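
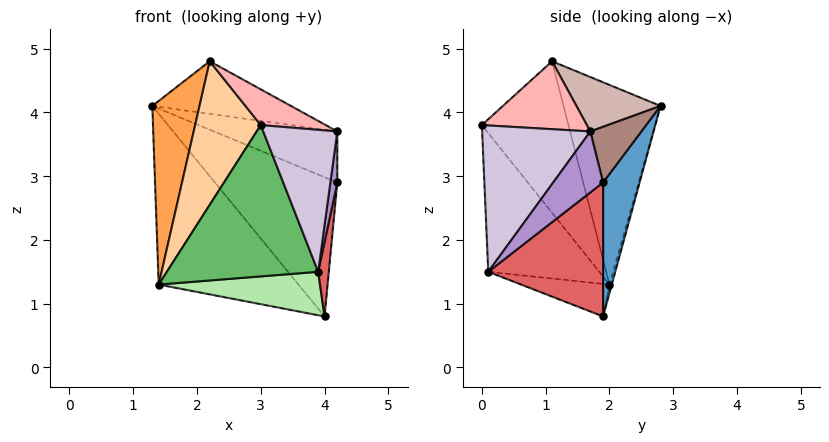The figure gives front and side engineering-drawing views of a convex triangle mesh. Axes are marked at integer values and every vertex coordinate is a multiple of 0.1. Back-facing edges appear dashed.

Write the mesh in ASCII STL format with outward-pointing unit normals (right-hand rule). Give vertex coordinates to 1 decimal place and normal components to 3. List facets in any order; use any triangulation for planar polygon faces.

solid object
 facet normal 0.286 0.958 -0.027
  outer loop
   vertex 4.0 1.9 0.8
   vertex 1.3 2.8 4.1
   vertex 4.2 1.9 2.9
  endloop
 endfacet
 facet normal -0.016 0.961 -0.275
  outer loop
   vertex 1.4 2.0 1.3
   vertex 1.3 2.8 4.1
   vertex 4.0 1.9 0.8
  endloop
 endfacet
 facet normal -0.895 -0.436 0.093
  outer loop
   vertex 2.2 1.1 4.8
   vertex 1.3 2.8 4.1
   vertex 1.4 2.0 1.3
  endloop
 endfacet
 facet normal -0.797 -0.604 0.027
  outer loop
   vertex 2.2 1.1 4.8
   vertex 1.4 2.0 1.3
   vertex 3.0 0.0 3.8
  endloop
 endfacet
 facet normal -0.572 -0.779 -0.258
  outer loop
   vertex 3.9 0.1 1.5
   vertex 3.0 0.0 3.8
   vertex 1.4 2.0 1.3
  endloop
 endfacet
 facet normal -0.190 -0.347 -0.919
  outer loop
   vertex 3.9 0.1 1.5
   vertex 1.4 2.0 1.3
   vertex 4.0 1.9 0.8
  endloop
 endfacet
 facet normal 0.991 -0.092 -0.094
  outer loop
   vertex 3.9 0.1 1.5
   vertex 4.0 1.9 0.8
   vertex 4.2 1.9 2.9
  endloop
 endfacet
 facet normal 0.529 -0.327 0.783
  outer loop
   vertex 4.2 1.7 3.7
   vertex 2.2 1.1 4.8
   vertex 3.0 0.0 3.8
  endloop
 endfacet
 facet normal 0.990 -0.138 -0.035
  outer loop
   vertex 4.2 1.7 3.7
   vertex 3.9 0.1 1.5
   vertex 4.2 1.9 2.9
  endloop
 endfacet
 facet normal 0.791 -0.541 0.286
  outer loop
   vertex 4.2 1.7 3.7
   vertex 3.0 0.0 3.8
   vertex 3.9 0.1 1.5
  endloop
 endfacet
 facet normal 0.373 0.900 0.225
  outer loop
   vertex 4.2 1.7 3.7
   vertex 4.2 1.9 2.9
   vertex 1.3 2.8 4.1
  endloop
 endfacet
 facet normal 0.300 0.495 0.816
  outer loop
   vertex 4.2 1.7 3.7
   vertex 1.3 2.8 4.1
   vertex 2.2 1.1 4.8
  endloop
 endfacet
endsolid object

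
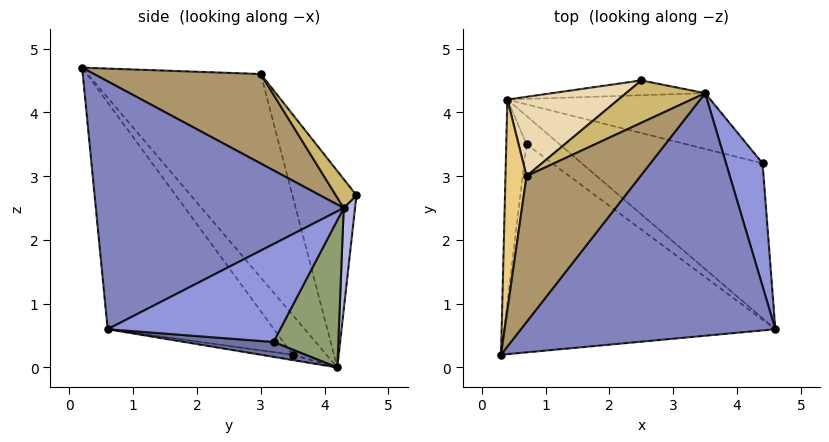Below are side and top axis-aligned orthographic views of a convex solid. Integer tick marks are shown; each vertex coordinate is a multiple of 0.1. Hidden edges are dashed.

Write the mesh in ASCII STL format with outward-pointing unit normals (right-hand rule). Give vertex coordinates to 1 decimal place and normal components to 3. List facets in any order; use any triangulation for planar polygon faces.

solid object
 facet normal 0.082 -0.070 -0.994
  outer loop
   vertex 4.4 3.2 0.4
   vertex 4.6 0.6 0.6
   vertex 0.4 4.2 0.0
  endloop
 endfacet
 facet normal 0.689 -0.158 0.707
  outer loop
   vertex 3.5 4.3 2.5
   vertex 0.3 0.2 4.7
   vertex 4.6 0.6 0.6
  endloop
 endfacet
 facet normal 0.932 0.098 0.348
  outer loop
   vertex 3.5 4.3 2.5
   vertex 4.6 0.6 0.6
   vertex 4.4 3.2 0.4
  endloop
 endfacet
 facet normal 0.148 0.964 -0.222
  outer loop
   vertex 3.5 4.3 2.5
   vertex 0.4 4.2 0.0
   vertex 2.5 4.5 2.7
  endloop
 endfacet
 facet normal 0.260 0.897 -0.358
  outer loop
   vertex 3.5 4.3 2.5
   vertex 4.4 3.2 0.4
   vertex 0.4 4.2 0.0
  endloop
 endfacet
 facet normal -0.461 -0.696 -0.551
  outer loop
   vertex 0.7 3.5 0.2
   vertex 4.6 0.6 0.6
   vertex 0.3 0.2 4.7
  endloop
 endfacet
 facet normal -0.793 -0.455 -0.404
  outer loop
   vertex 0.7 3.5 0.2
   vertex 0.3 0.2 4.7
   vertex 0.4 4.2 0.0
  endloop
 endfacet
 facet normal -0.150 -0.331 -0.932
  outer loop
   vertex 0.7 3.5 0.2
   vertex 0.4 4.2 0.0
   vertex 4.6 0.6 0.6
  endloop
 endfacet
 facet normal 0.617 -0.060 0.785
  outer loop
   vertex 0.7 3.0 4.6
   vertex 0.3 0.2 4.7
   vertex 3.5 4.3 2.5
  endloop
 endfacet
 facet normal 0.271 0.614 0.741
  outer loop
   vertex 0.7 3.0 4.6
   vertex 3.5 4.3 2.5
   vertex 2.5 4.5 2.7
  endloop
 endfacet
 facet normal -0.984 0.144 0.102
  outer loop
   vertex 0.7 3.0 4.6
   vertex 0.4 4.2 0.0
   vertex 0.3 0.2 4.7
  endloop
 endfacet
 facet normal -0.448 0.858 0.253
  outer loop
   vertex 0.7 3.0 4.6
   vertex 2.5 4.5 2.7
   vertex 0.4 4.2 0.0
  endloop
 endfacet
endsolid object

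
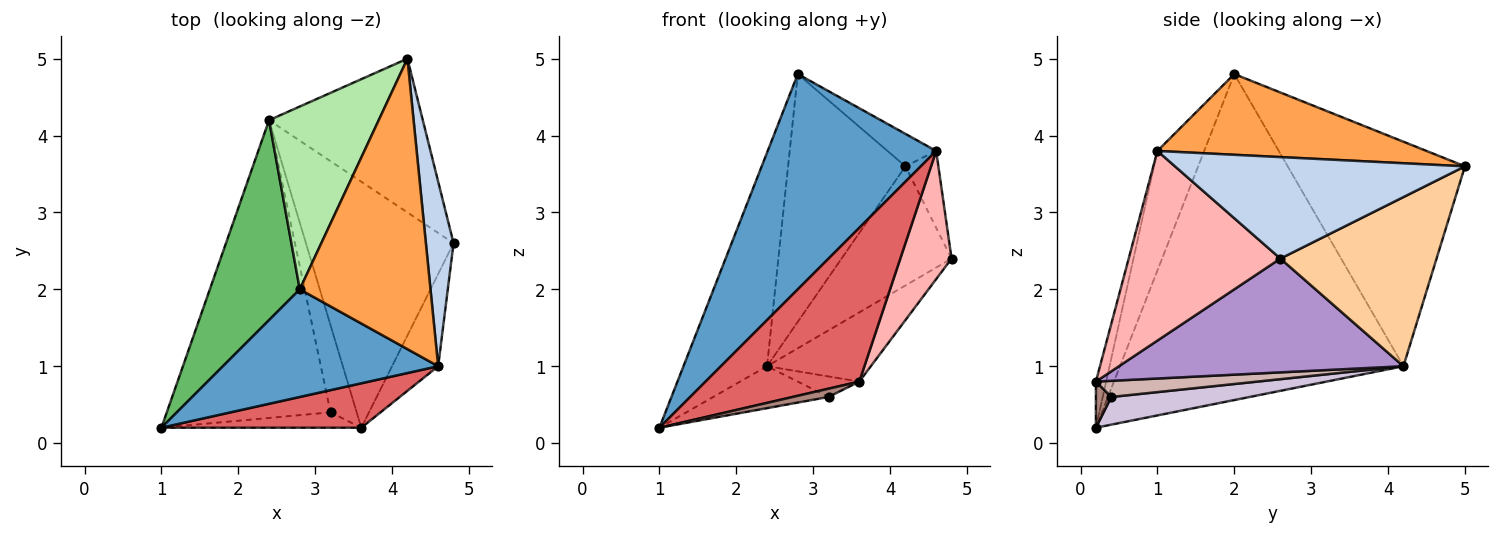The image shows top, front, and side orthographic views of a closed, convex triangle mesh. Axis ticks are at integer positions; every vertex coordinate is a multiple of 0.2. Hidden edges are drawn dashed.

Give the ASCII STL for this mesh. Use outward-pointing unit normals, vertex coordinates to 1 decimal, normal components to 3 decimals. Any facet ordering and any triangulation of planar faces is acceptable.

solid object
 facet normal -0.241 -0.868 0.434
  outer loop
   vertex 4.6 1.0 3.8
   vertex 2.8 2.0 4.8
   vertex 1.0 0.2 0.2
  endloop
 endfacet
 facet normal 0.959 0.109 0.262
  outer loop
   vertex 4.6 1.0 3.8
   vertex 4.8 2.6 2.4
   vertex 4.2 5.0 3.6
  endloop
 endfacet
 facet normal 0.523 0.095 0.847
  outer loop
   vertex 4.6 1.0 3.8
   vertex 4.2 5.0 3.6
   vertex 2.8 2.0 4.8
  endloop
 endfacet
 facet normal 0.656 0.462 -0.596
  outer loop
   vertex 2.4 4.2 1.0
   vertex 4.2 5.0 3.6
   vertex 4.8 2.6 2.4
  endloop
 endfacet
 facet normal -0.927 0.273 0.256
  outer loop
   vertex 2.4 4.2 1.0
   vertex 1.0 0.2 0.2
   vertex 2.8 2.0 4.8
  endloop
 endfacet
 facet normal -0.772 0.511 0.377
  outer loop
   vertex 2.4 4.2 1.0
   vertex 2.8 2.0 4.8
   vertex 4.2 5.0 3.6
  endloop
 endfacet
 facet normal -0.064 -0.959 0.277
  outer loop
   vertex 3.6 0.2 0.8
   vertex 4.6 1.0 3.8
   vertex 1.0 0.2 0.2
  endloop
 endfacet
 facet normal 0.923 -0.312 -0.225
  outer loop
   vertex 3.6 0.2 0.8
   vertex 4.8 2.6 2.4
   vertex 4.6 1.0 3.8
  endloop
 endfacet
 facet normal 0.596 0.217 -0.773
  outer loop
   vertex 3.6 0.2 0.8
   vertex 2.4 4.2 1.0
   vertex 4.8 2.6 2.4
  endloop
 endfacet
 facet normal 0.165 0.138 -0.977
  outer loop
   vertex 3.2 0.4 0.6
   vertex 1.0 0.2 0.2
   vertex 2.4 4.2 1.0
  endloop
 endfacet
 facet normal 0.199 -0.465 -0.863
  outer loop
   vertex 3.2 0.4 0.6
   vertex 3.6 0.2 0.8
   vertex 1.0 0.2 0.2
  endloop
 endfacet
 facet normal 0.515 0.196 -0.834
  outer loop
   vertex 3.2 0.4 0.6
   vertex 2.4 4.2 1.0
   vertex 3.6 0.2 0.8
  endloop
 endfacet
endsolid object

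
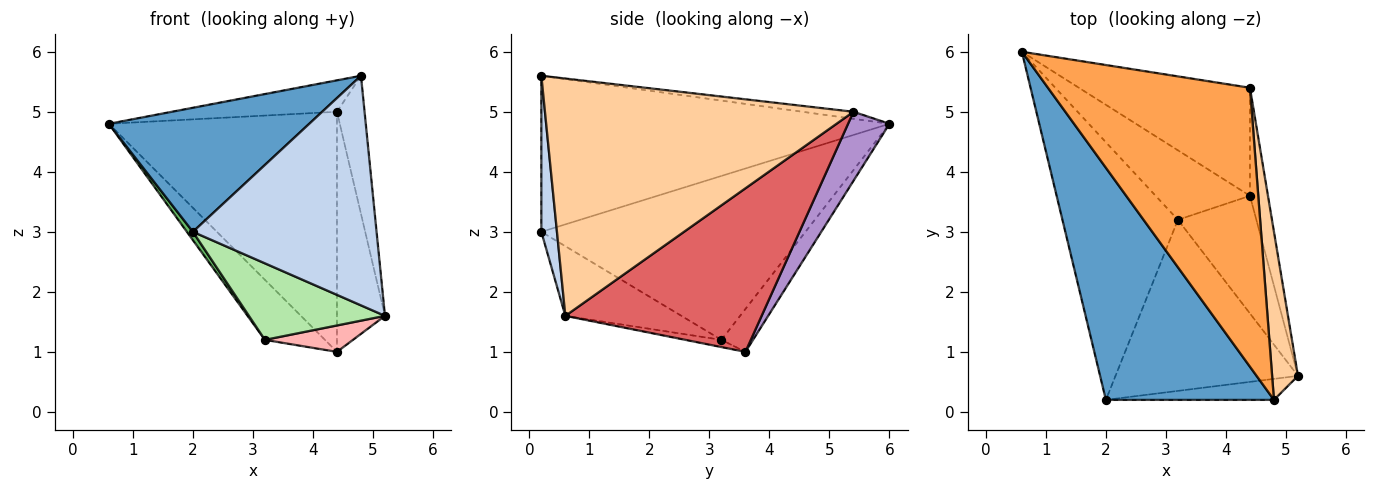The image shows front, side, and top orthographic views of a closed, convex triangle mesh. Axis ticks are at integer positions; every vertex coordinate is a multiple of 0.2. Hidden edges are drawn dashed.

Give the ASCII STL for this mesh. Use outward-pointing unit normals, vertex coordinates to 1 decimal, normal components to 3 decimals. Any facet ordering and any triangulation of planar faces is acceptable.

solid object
 facet normal -0.634 -0.365 0.682
  outer loop
   vertex 4.8 0.2 5.6
   vertex 0.6 6.0 4.8
   vertex 2.0 0.2 3.0
  endloop
 endfacet
 facet normal 0.084 -0.992 -0.091
  outer loop
   vertex 4.8 0.2 5.6
   vertex 2.0 0.2 3.0
   vertex 5.2 0.6 1.6
  endloop
 endfacet
 facet normal -0.035 0.112 0.993
  outer loop
   vertex 4.4 5.4 5.0
   vertex 0.6 6.0 4.8
   vertex 4.8 0.2 5.6
  endloop
 endfacet
 facet normal 0.990 0.089 0.108
  outer loop
   vertex 4.4 5.4 5.0
   vertex 4.8 0.2 5.6
   vertex 5.2 0.6 1.6
  endloop
 endfacet
 facet normal -0.817 -0.019 -0.576
  outer loop
   vertex 3.2 3.2 1.2
   vertex 2.0 0.2 3.0
   vertex 0.6 6.0 4.8
  endloop
 endfacet
 facet normal -0.329 -0.386 -0.862
  outer loop
   vertex 3.2 3.2 1.2
   vertex 5.2 0.6 1.6
   vertex 2.0 0.2 3.0
  endloop
 endfacet
 facet normal 0.966 0.236 -0.106
  outer loop
   vertex 4.4 3.6 1.0
   vertex 4.4 5.4 5.0
   vertex 5.2 0.6 1.6
  endloop
 endfacet
 facet normal -0.089 -0.218 -0.972
  outer loop
   vertex 4.4 3.6 1.0
   vertex 5.2 0.6 1.6
   vertex 3.2 3.2 1.2
  endloop
 endfacet
 facet normal 0.163 0.900 -0.405
  outer loop
   vertex 4.4 3.6 1.0
   vertex 0.6 6.0 4.8
   vertex 4.4 5.4 5.0
  endloop
 endfacet
 facet normal -0.325 0.618 -0.716
  outer loop
   vertex 4.4 3.6 1.0
   vertex 3.2 3.2 1.2
   vertex 0.6 6.0 4.8
  endloop
 endfacet
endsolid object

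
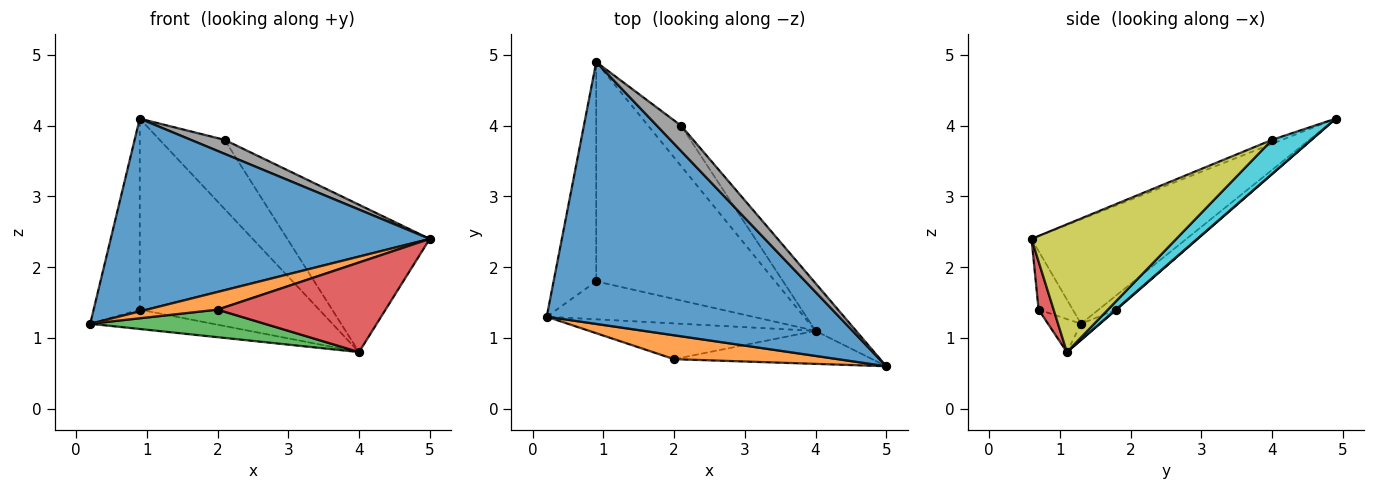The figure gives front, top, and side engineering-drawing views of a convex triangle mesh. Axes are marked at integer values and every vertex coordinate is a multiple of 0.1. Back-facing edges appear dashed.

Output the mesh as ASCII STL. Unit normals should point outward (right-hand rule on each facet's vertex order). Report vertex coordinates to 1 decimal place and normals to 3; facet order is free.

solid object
 facet normal -0.277 -0.570 0.774
  outer loop
   vertex 0.9 4.9 4.1
   vertex 0.2 1.3 1.2
   vertex 5.0 0.6 2.4
  endloop
 endfacet
 facet normal -0.276 -0.572 0.772
  outer loop
   vertex 2.0 0.7 1.4
   vertex 5.0 0.6 2.4
   vertex 0.2 1.3 1.2
  endloop
 endfacet
 facet normal -0.115 -0.606 -0.787
  outer loop
   vertex 2.0 0.7 1.4
   vertex 0.2 1.3 1.2
   vertex 4.0 1.1 0.8
  endloop
 endfacet
 facet normal 0.084 -0.935 -0.344
  outer loop
   vertex 2.0 0.7 1.4
   vertex 4.0 1.1 0.8
   vertex 5.0 0.6 2.4
  endloop
 endfacet
 facet normal -0.246 0.637 -0.731
  outer loop
   vertex 0.9 1.8 1.4
   vertex 0.2 1.3 1.2
   vertex 0.9 4.9 4.1
  endloop
 endfacet
 facet normal -0.070 0.453 -0.889
  outer loop
   vertex 0.9 1.8 1.4
   vertex 4.0 1.1 0.8
   vertex 0.2 1.3 1.2
  endloop
 endfacet
 facet normal 0.002 0.657 -0.754
  outer loop
   vertex 0.9 1.8 1.4
   vertex 0.9 4.9 4.1
   vertex 4.0 1.1 0.8
  endloop
 endfacet
 facet normal -0.142 -0.478 0.867
  outer loop
   vertex 2.1 4.0 3.8
   vertex 0.9 4.9 4.1
   vertex 5.0 0.6 2.4
  endloop
 endfacet
 facet normal 0.695 0.684 -0.221
  outer loop
   vertex 2.1 4.0 3.8
   vertex 5.0 0.6 2.4
   vertex 4.0 1.1 0.8
  endloop
 endfacet
 facet normal 0.462 0.766 -0.447
  outer loop
   vertex 2.1 4.0 3.8
   vertex 4.0 1.1 0.8
   vertex 0.9 4.9 4.1
  endloop
 endfacet
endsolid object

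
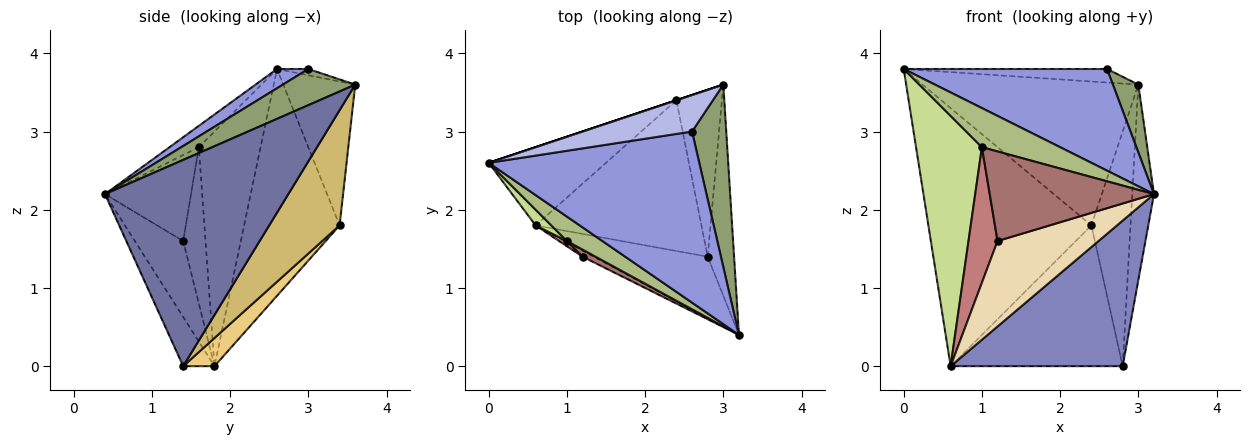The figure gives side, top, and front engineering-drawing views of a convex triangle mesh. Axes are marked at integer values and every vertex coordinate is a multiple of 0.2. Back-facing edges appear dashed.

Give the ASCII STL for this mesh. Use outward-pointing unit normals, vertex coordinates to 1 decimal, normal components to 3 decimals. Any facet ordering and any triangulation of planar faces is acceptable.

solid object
 facet normal 0.985 0.117 -0.126
  outer loop
   vertex 2.8 1.4 0.0
   vertex 3.0 3.6 3.6
   vertex 3.2 0.4 2.2
  endloop
 endfacet
 facet normal -0.165 -0.909 -0.383
  outer loop
   vertex 2.8 1.4 0.0
   vertex 3.2 0.4 2.2
   vertex 0.6 1.8 0.0
  endloop
 endfacet
 facet normal 0.078 -0.509 0.857
  outer loop
   vertex 2.6 3.0 3.8
   vertex 0.0 2.6 3.8
   vertex 3.2 0.4 2.2
  endloop
 endfacet
 facet normal -0.053 0.348 0.936
  outer loop
   vertex 2.6 3.0 3.8
   vertex 3.0 3.6 3.6
   vertex 0.0 2.6 3.8
  endloop
 endfacet
 facet normal 0.704 -0.247 0.666
  outer loop
   vertex 2.6 3.0 3.8
   vertex 3.2 0.4 2.2
   vertex 3.0 3.6 3.6
  endloop
 endfacet
 facet normal -0.303 -0.808 0.505
  outer loop
   vertex 1.0 1.6 2.8
   vertex 3.2 0.4 2.2
   vertex 0.0 2.6 3.8
  endloop
 endfacet
 facet normal -0.683 -0.729 0.046
  outer loop
   vertex 1.0 1.6 2.8
   vertex 0.0 2.6 3.8
   vertex 0.6 1.8 0.0
  endloop
 endfacet
 facet normal -0.316 0.949 0.000
  outer loop
   vertex 2.4 3.4 1.8
   vertex 0.0 2.6 3.8
   vertex 3.0 3.6 3.6
  endloop
 endfacet
 facet normal -0.489 0.835 -0.253
  outer loop
   vertex 2.4 3.4 1.8
   vertex 0.6 1.8 0.0
   vertex 0.0 2.6 3.8
  endloop
 endfacet
 facet normal 0.826 0.459 -0.326
  outer loop
   vertex 2.4 3.4 1.8
   vertex 3.0 3.6 3.6
   vertex 2.8 1.4 0.0
  endloop
 endfacet
 facet normal 0.123 0.677 -0.725
  outer loop
   vertex 2.4 3.4 1.8
   vertex 2.8 1.4 0.0
   vertex 0.6 1.8 0.0
  endloop
 endfacet
 facet normal -0.431 -0.900 -0.063
  outer loop
   vertex 1.2 1.4 1.6
   vertex 0.6 1.8 0.0
   vertex 3.2 0.4 2.2
  endloop
 endfacet
 facet normal -0.463 -0.884 0.070
  outer loop
   vertex 1.2 1.4 1.6
   vertex 3.2 0.4 2.2
   vertex 1.0 1.6 2.8
  endloop
 endfacet
 facet normal -0.609 -0.792 0.030
  outer loop
   vertex 1.2 1.4 1.6
   vertex 1.0 1.6 2.8
   vertex 0.6 1.8 0.0
  endloop
 endfacet
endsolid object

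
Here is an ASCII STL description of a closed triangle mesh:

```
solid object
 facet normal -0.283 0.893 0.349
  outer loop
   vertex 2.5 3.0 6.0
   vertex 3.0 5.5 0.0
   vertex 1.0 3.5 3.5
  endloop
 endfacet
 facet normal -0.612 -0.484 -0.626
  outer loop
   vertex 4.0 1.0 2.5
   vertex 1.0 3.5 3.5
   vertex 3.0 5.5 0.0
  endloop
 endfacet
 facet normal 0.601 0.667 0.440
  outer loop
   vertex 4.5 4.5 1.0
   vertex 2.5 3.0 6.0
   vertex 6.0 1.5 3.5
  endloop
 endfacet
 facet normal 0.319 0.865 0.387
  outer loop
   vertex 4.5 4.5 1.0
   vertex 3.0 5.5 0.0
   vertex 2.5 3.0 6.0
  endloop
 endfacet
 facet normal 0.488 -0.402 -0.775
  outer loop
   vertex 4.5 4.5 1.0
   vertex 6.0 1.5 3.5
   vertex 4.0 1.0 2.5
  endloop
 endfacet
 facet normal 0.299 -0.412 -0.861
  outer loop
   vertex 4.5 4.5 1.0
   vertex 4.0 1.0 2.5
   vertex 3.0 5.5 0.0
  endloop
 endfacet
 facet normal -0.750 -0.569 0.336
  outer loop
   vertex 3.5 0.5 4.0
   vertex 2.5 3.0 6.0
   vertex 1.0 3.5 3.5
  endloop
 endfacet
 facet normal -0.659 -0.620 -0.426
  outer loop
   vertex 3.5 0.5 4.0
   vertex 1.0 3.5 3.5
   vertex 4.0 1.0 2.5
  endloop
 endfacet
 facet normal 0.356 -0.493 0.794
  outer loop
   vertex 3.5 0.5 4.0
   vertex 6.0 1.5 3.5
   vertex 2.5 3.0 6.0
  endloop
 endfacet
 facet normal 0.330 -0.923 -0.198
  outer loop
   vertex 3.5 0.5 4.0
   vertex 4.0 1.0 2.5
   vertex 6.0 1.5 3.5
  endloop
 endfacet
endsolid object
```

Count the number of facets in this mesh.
10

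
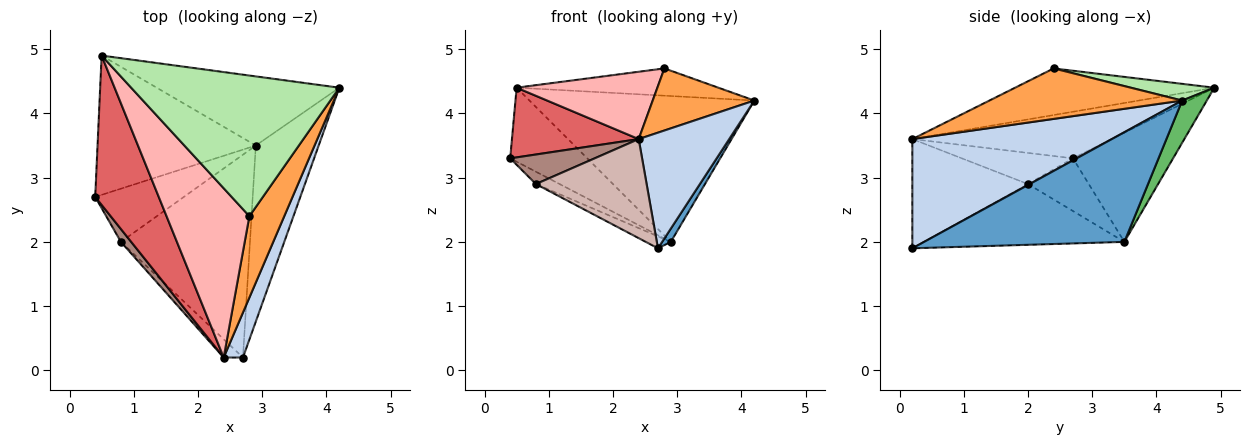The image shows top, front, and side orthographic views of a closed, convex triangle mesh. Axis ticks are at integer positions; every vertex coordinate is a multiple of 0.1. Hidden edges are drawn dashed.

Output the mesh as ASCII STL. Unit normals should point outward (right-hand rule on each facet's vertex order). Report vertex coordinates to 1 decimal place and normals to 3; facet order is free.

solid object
 facet normal 0.867 -0.037 -0.497
  outer loop
   vertex 2.9 3.5 2.0
   vertex 4.2 4.4 4.2
   vertex 2.7 0.2 1.9
  endloop
 endfacet
 facet normal 0.899 -0.408 0.159
  outer loop
   vertex 2.4 0.2 3.6
   vertex 2.7 0.2 1.9
   vertex 4.2 4.4 4.2
  endloop
 endfacet
 facet normal 0.755 -0.398 0.521
  outer loop
   vertex 2.4 0.2 3.6
   vertex 4.2 4.4 4.2
   vertex 2.8 2.4 4.7
  endloop
 endfacet
 facet normal -0.520 0.401 -0.754
  outer loop
   vertex 0.5 4.9 4.4
   vertex 2.9 3.5 2.0
   vertex 0.4 2.7 3.3
  endloop
 endfacet
 facet normal 0.098 0.899 -0.426
  outer loop
   vertex 0.5 4.9 4.4
   vertex 4.2 4.4 4.2
   vertex 2.9 3.5 2.0
  endloop
 endfacet
 facet normal 0.079 0.190 0.979
  outer loop
   vertex 0.5 4.9 4.4
   vertex 2.8 2.4 4.7
   vertex 4.2 4.4 4.2
  endloop
 endfacet
 facet normal -0.553 -0.352 0.755
  outer loop
   vertex 0.5 4.9 4.4
   vertex 0.4 2.7 3.3
   vertex 2.4 0.2 3.6
  endloop
 endfacet
 facet normal -0.463 -0.327 0.823
  outer loop
   vertex 0.5 4.9 4.4
   vertex 2.4 0.2 3.6
   vertex 2.8 2.4 4.7
  endloop
 endfacet
 facet normal -0.501 0.196 -0.843
  outer loop
   vertex 0.8 2.0 2.9
   vertex 0.4 2.7 3.3
   vertex 2.9 3.5 2.0
  endloop
 endfacet
 facet normal -0.425 0.053 -0.904
  outer loop
   vertex 0.8 2.0 2.9
   vertex 2.9 3.5 2.0
   vertex 2.7 0.2 1.9
  endloop
 endfacet
 facet normal -0.770 -0.585 0.254
  outer loop
   vertex 0.8 2.0 2.9
   vertex 2.4 0.2 3.6
   vertex 0.4 2.7 3.3
  endloop
 endfacet
 facet normal -0.716 -0.686 -0.126
  outer loop
   vertex 0.8 2.0 2.9
   vertex 2.7 0.2 1.9
   vertex 2.4 0.2 3.6
  endloop
 endfacet
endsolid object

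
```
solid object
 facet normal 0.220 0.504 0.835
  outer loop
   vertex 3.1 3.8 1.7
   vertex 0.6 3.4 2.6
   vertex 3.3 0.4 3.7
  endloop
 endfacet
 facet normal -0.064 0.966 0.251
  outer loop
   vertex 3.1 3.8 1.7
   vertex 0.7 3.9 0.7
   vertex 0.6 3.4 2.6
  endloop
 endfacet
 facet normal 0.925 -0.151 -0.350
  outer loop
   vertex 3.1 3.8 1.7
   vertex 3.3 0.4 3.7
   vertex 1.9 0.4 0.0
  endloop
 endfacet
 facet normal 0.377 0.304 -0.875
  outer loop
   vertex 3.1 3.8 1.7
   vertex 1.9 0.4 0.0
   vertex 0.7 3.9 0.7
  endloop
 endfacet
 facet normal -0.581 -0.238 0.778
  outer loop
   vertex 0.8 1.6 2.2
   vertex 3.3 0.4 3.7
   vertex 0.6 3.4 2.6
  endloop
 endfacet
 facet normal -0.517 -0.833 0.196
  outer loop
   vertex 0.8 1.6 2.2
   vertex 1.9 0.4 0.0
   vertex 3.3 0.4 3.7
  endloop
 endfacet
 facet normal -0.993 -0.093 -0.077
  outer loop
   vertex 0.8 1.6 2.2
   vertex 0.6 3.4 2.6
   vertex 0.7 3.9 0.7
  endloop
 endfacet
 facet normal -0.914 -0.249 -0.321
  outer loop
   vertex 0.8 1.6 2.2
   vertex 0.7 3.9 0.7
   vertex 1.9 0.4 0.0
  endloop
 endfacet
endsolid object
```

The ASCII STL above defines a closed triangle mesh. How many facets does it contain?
8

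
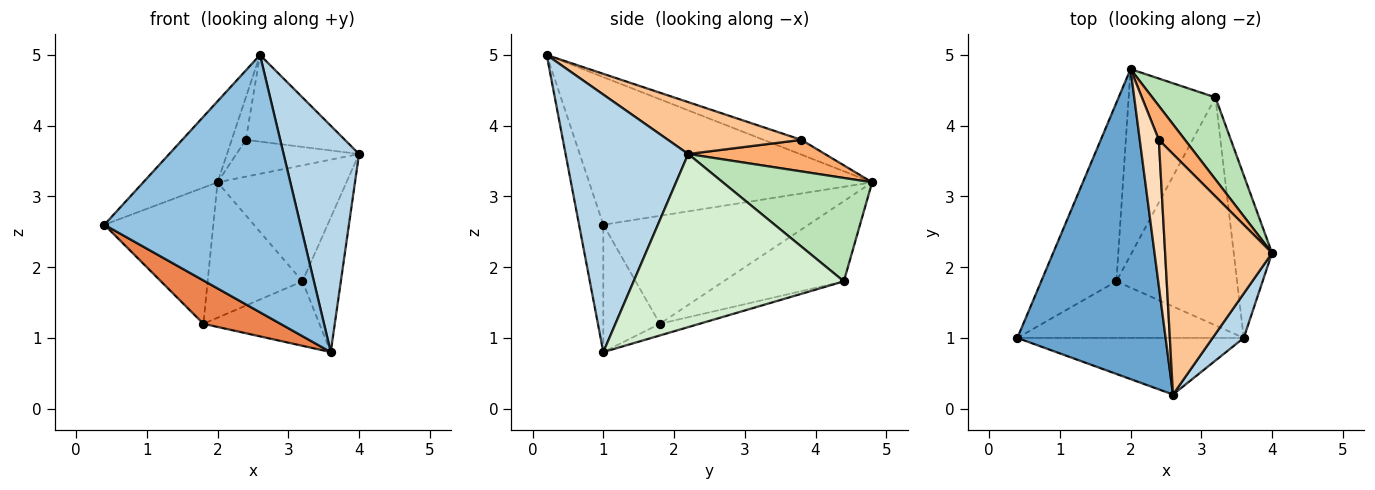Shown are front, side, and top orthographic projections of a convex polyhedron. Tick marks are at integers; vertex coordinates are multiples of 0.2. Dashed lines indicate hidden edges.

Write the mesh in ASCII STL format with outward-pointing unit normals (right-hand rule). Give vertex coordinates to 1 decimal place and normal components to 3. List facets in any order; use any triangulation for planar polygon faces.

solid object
 facet normal -0.694 0.182 0.697
  outer loop
   vertex 2.6 0.2 5.0
   vertex 2.0 4.8 3.2
   vertex 0.4 1.0 2.6
  endloop
 endfacet
 facet normal -0.120 -0.970 -0.213
  outer loop
   vertex 2.6 0.2 5.0
   vertex 0.4 1.0 2.6
   vertex 3.6 1.0 0.8
  endloop
 endfacet
 facet normal 0.847 -0.521 0.102
  outer loop
   vertex 2.6 0.2 5.0
   vertex 3.6 1.0 0.8
   vertex 4.0 2.2 3.6
  endloop
 endfacet
 facet normal -0.752 0.399 -0.524
  outer loop
   vertex 1.8 1.8 1.2
   vertex 0.4 1.0 2.6
   vertex 2.0 4.8 3.2
  endloop
 endfacet
 facet normal -0.408 -0.555 -0.725
  outer loop
   vertex 1.8 1.8 1.2
   vertex 3.6 1.0 0.8
   vertex 0.4 1.0 2.6
  endloop
 endfacet
 facet normal 0.634 0.568 0.525
  outer loop
   vertex 2.4 3.8 3.8
   vertex 4.0 2.2 3.6
   vertex 2.0 4.8 3.2
  endloop
 endfacet
 facet normal 0.415 0.308 0.856
  outer loop
   vertex 2.4 3.8 3.8
   vertex 2.6 0.2 5.0
   vertex 4.0 2.2 3.6
  endloop
 endfacet
 facet normal -0.597 0.224 0.771
  outer loop
   vertex 2.4 3.8 3.8
   vertex 2.0 4.8 3.2
   vertex 2.6 0.2 5.0
  endloop
 endfacet
 facet normal -0.598 0.472 -0.648
  outer loop
   vertex 3.2 4.4 1.8
   vertex 1.8 1.8 1.2
   vertex 2.0 4.8 3.2
  endloop
 endfacet
 facet normal -0.093 0.271 -0.958
  outer loop
   vertex 3.2 4.4 1.8
   vertex 3.6 1.0 0.8
   vertex 1.8 1.8 1.2
  endloop
 endfacet
 facet normal 0.687 0.593 0.420
  outer loop
   vertex 3.2 4.4 1.8
   vertex 2.0 4.8 3.2
   vertex 4.0 2.2 3.6
  endloop
 endfacet
 facet normal 0.961 0.176 -0.213
  outer loop
   vertex 3.2 4.4 1.8
   vertex 4.0 2.2 3.6
   vertex 3.6 1.0 0.8
  endloop
 endfacet
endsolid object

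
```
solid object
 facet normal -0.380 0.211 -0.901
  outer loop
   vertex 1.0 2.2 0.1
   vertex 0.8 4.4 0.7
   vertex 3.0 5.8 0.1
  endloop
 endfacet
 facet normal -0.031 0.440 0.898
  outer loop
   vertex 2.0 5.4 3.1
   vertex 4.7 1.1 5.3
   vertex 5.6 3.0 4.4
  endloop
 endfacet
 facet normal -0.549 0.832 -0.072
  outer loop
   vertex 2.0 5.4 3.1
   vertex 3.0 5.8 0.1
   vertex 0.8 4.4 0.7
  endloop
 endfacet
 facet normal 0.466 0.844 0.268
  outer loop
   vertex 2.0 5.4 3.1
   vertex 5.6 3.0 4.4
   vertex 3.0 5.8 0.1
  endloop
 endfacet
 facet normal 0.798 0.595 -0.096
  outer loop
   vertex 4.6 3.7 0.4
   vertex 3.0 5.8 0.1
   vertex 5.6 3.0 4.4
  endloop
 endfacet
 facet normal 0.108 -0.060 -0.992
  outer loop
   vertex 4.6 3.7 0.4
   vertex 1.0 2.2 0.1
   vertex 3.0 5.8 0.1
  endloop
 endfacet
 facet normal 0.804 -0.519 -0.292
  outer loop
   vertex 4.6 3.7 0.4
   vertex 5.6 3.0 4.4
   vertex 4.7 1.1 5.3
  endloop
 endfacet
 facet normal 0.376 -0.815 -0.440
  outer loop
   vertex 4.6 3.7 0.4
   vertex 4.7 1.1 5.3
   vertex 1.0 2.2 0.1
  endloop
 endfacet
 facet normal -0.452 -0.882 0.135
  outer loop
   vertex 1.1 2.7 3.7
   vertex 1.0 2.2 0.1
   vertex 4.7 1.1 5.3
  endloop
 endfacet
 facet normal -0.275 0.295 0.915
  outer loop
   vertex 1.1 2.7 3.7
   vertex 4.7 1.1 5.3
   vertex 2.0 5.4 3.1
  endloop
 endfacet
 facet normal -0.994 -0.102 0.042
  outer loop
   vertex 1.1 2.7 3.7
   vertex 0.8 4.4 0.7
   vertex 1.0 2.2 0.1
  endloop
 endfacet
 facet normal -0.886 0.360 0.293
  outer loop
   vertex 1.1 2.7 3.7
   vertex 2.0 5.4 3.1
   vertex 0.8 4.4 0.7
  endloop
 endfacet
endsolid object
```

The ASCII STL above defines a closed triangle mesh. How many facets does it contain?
12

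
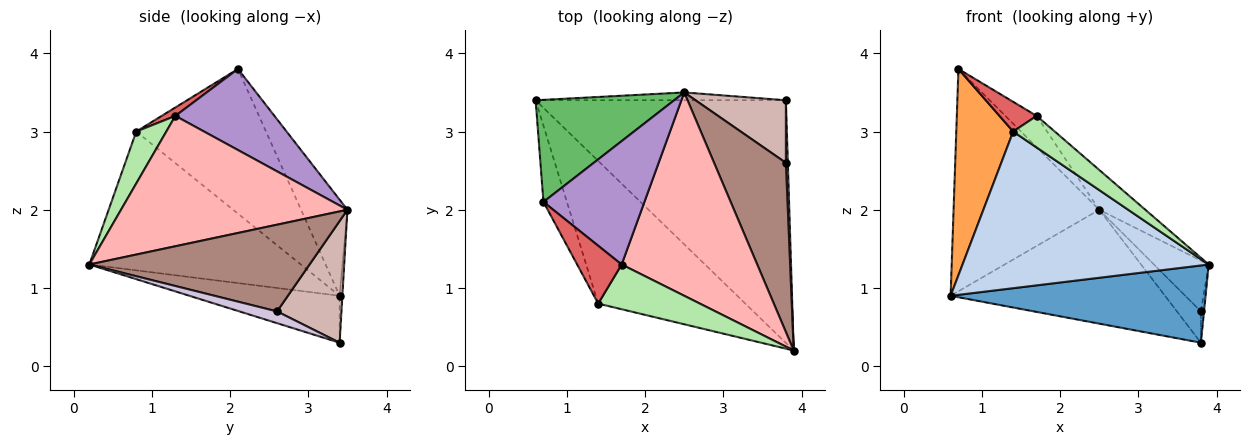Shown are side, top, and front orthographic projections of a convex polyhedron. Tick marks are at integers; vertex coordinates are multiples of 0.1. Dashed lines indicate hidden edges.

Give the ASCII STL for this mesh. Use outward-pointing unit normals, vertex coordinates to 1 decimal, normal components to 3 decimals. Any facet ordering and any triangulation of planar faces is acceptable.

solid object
 facet normal -0.176 -0.299 -0.938
  outer loop
   vertex 3.8 3.4 0.3
   vertex 3.9 0.2 1.3
   vertex 0.6 3.4 0.9
  endloop
 endfacet
 facet normal -0.536 -0.624 -0.568
  outer loop
   vertex 1.4 0.8 3.0
   vertex 0.6 3.4 0.9
   vertex 3.9 0.2 1.3
  endloop
 endfacet
 facet normal -0.906 -0.397 -0.147
  outer loop
   vertex 1.4 0.8 3.0
   vertex 0.7 2.1 3.8
   vertex 0.6 3.4 0.9
  endloop
 endfacet
 facet normal -0.013 0.998 -0.069
  outer loop
   vertex 2.5 3.5 2.0
   vertex 3.8 3.4 0.3
   vertex 0.6 3.4 0.9
  endloop
 endfacet
 facet normal -0.278 0.873 0.401
  outer loop
   vertex 2.5 3.5 2.0
   vertex 0.6 3.4 0.9
   vertex 0.7 2.1 3.8
  endloop
 endfacet
 facet normal 0.385 -0.532 0.754
  outer loop
   vertex 1.7 1.3 3.2
   vertex 1.4 0.8 3.0
   vertex 3.9 0.2 1.3
  endloop
 endfacet
 facet normal 0.166 -0.450 0.877
  outer loop
   vertex 1.7 1.3 3.2
   vertex 0.7 2.1 3.8
   vertex 1.4 0.8 3.0
  endloop
 endfacet
 facet normal 0.686 0.140 0.714
  outer loop
   vertex 1.7 1.3 3.2
   vertex 3.9 0.2 1.3
   vertex 2.5 3.5 2.0
  endloop
 endfacet
 facet normal 0.614 0.194 0.765
  outer loop
   vertex 1.7 1.3 3.2
   vertex 2.5 3.5 2.0
   vertex 0.7 2.1 3.8
  endloop
 endfacet
 facet normal 0.983 0.082 0.164
  outer loop
   vertex 3.8 2.6 0.7
   vertex 3.9 0.2 1.3
   vertex 3.8 3.4 0.3
  endloop
 endfacet
 facet normal 0.757 0.188 0.626
  outer loop
   vertex 3.8 2.6 0.7
   vertex 2.5 3.5 2.0
   vertex 3.9 0.2 1.3
  endloop
 endfacet
 facet normal 0.769 0.286 0.571
  outer loop
   vertex 3.8 2.6 0.7
   vertex 3.8 3.4 0.3
   vertex 2.5 3.5 2.0
  endloop
 endfacet
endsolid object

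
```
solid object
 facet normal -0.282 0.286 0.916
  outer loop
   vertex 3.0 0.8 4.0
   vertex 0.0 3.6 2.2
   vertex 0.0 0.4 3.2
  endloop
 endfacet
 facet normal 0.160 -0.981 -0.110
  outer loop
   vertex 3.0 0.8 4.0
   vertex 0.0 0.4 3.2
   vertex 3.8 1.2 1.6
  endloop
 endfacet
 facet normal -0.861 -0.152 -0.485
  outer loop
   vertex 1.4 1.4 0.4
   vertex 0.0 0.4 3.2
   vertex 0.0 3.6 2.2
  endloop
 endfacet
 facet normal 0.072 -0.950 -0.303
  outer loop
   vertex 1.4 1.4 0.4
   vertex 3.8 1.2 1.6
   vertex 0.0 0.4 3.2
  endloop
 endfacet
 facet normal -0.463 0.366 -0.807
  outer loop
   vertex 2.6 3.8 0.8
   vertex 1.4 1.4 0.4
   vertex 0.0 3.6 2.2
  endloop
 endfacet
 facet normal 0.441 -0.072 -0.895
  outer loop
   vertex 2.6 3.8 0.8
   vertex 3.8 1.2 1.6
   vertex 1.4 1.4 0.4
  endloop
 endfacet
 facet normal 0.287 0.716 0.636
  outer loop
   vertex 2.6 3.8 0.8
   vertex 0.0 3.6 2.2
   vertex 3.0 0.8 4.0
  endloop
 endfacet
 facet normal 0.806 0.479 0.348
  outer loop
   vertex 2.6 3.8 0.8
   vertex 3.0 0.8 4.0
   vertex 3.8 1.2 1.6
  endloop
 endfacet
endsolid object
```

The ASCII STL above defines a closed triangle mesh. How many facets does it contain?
8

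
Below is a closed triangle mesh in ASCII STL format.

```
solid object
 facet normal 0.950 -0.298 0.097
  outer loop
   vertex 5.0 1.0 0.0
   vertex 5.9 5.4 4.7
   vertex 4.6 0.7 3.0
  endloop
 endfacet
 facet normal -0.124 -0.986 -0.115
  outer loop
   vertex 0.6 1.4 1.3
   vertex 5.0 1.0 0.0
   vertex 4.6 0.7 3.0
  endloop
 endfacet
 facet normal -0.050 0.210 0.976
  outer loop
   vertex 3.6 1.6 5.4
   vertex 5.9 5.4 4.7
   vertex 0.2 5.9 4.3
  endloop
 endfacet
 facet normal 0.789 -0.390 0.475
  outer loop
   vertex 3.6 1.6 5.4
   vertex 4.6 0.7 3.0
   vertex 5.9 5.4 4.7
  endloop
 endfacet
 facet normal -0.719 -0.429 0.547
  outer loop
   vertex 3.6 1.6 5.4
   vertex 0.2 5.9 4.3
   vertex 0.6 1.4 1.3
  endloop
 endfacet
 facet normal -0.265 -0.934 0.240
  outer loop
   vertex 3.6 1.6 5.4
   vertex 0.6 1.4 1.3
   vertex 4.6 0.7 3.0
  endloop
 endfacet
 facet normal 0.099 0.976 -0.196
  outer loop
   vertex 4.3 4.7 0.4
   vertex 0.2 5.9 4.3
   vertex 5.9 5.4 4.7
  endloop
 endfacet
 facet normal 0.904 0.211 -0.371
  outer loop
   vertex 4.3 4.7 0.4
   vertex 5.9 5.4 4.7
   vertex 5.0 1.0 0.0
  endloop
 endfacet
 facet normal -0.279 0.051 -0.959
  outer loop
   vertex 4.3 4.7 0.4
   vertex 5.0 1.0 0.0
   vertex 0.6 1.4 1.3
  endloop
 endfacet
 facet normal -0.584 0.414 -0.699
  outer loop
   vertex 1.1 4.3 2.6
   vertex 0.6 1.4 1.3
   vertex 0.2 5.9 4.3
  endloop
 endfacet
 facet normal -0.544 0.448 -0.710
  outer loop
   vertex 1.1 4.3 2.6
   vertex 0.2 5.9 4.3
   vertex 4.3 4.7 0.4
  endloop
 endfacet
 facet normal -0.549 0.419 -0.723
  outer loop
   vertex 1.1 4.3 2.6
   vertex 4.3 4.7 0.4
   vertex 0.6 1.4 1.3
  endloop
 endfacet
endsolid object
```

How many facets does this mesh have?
12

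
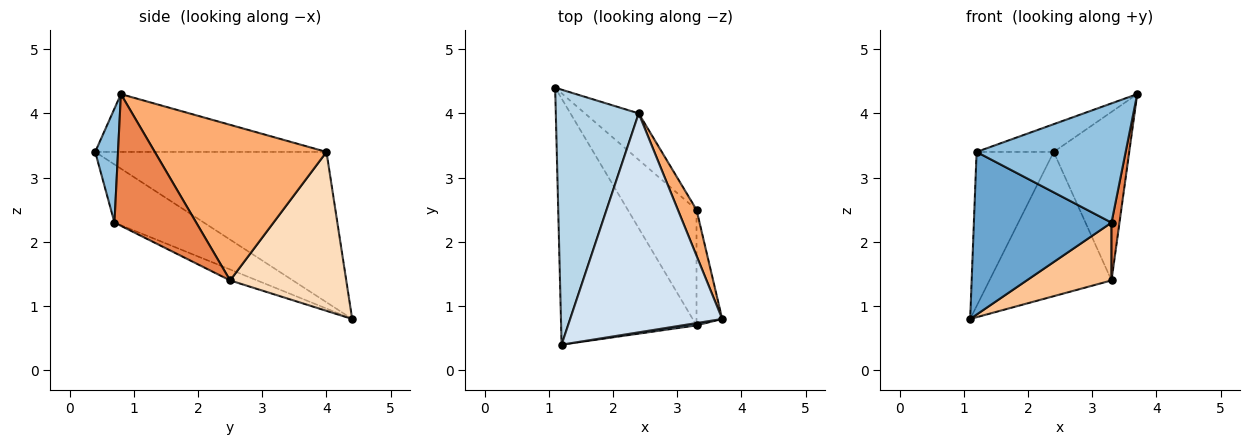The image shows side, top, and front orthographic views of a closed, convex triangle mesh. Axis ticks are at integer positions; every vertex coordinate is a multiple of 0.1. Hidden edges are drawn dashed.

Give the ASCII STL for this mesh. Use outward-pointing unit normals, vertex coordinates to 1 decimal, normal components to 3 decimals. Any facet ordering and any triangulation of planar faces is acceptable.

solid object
 facet normal -0.337 -0.519 -0.785
  outer loop
   vertex 3.3 0.7 2.3
   vertex 1.2 0.4 3.4
   vertex 1.1 4.4 0.8
  endloop
 endfacet
 facet normal 0.151 -0.988 0.019
  outer loop
   vertex 3.3 0.7 2.3
   vertex 3.7 0.8 4.3
   vertex 1.2 0.4 3.4
  endloop
 endfacet
 facet normal -0.841 0.280 0.463
  outer loop
   vertex 2.4 4.0 3.4
   vertex 1.1 4.4 0.8
   vertex 1.2 0.4 3.4
  endloop
 endfacet
 facet normal -0.353 0.118 0.928
  outer loop
   vertex 2.4 4.0 3.4
   vertex 1.2 0.4 3.4
   vertex 3.7 0.8 4.3
  endloop
 endfacet
 facet normal 0.977 -0.095 -0.191
  outer loop
   vertex 3.3 2.5 1.4
   vertex 3.7 0.8 4.3
   vertex 3.3 0.7 2.3
  endloop
 endfacet
 facet normal 0.910 0.400 0.109
  outer loop
   vertex 3.3 2.5 1.4
   vertex 2.4 4.0 3.4
   vertex 3.7 0.8 4.3
  endloop
 endfacet
 facet normal -0.141 -0.443 -0.886
  outer loop
   vertex 3.3 2.5 1.4
   vertex 3.3 0.7 2.3
   vertex 1.1 4.4 0.8
  endloop
 endfacet
 facet normal 0.671 0.706 -0.227
  outer loop
   vertex 3.3 2.5 1.4
   vertex 1.1 4.4 0.8
   vertex 2.4 4.0 3.4
  endloop
 endfacet
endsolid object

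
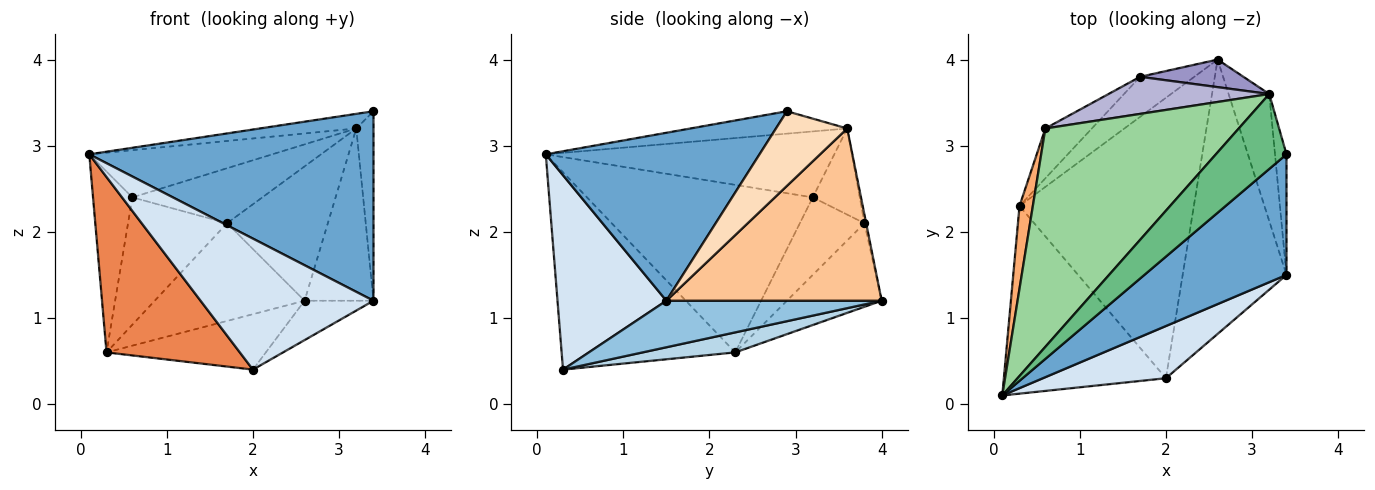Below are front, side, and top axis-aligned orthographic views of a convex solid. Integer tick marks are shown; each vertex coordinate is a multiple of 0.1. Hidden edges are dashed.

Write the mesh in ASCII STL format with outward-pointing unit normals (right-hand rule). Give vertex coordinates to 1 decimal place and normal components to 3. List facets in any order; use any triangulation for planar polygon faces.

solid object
 facet normal 0.536 -0.712 0.453
  outer loop
   vertex 3.4 2.9 3.4
   vertex 0.1 0.1 2.9
   vertex 3.4 1.5 1.2
  endloop
 endfacet
 facet normal 0.406 0.130 -0.905
  outer loop
   vertex 2.0 0.3 0.4
   vertex 2.6 4.0 1.2
   vertex 3.4 1.5 1.2
  endloop
 endfacet
 facet normal 0.112 0.193 -0.975
  outer loop
   vertex 2.0 0.3 0.4
   vertex 0.3 2.3 0.6
   vertex 2.6 4.0 1.2
  endloop
 endfacet
 facet normal 0.505 -0.802 0.319
  outer loop
   vertex 2.0 0.3 0.4
   vertex 3.4 1.5 1.2
   vertex 0.1 0.1 2.9
  endloop
 endfacet
 facet normal -0.665 -0.510 -0.546
  outer loop
   vertex 2.0 0.3 0.4
   vertex 0.1 0.1 2.9
   vertex 0.3 2.3 0.6
  endloop
 endfacet
 facet normal -0.982 0.171 0.078
  outer loop
   vertex 0.6 3.2 2.4
   vertex 0.3 2.3 0.6
   vertex 0.1 0.1 2.9
  endloop
 endfacet
 facet normal 0.929 0.297 -0.219
  outer loop
   vertex 3.2 3.6 3.2
   vertex 3.4 1.5 1.2
   vertex 2.6 4.0 1.2
  endloop
 endfacet
 facet normal 0.961 0.232 -0.148
  outer loop
   vertex 3.2 3.6 3.2
   vertex 3.4 2.9 3.4
   vertex 3.4 1.5 1.2
  endloop
 endfacet
 facet normal -0.297 0.183 0.937
  outer loop
   vertex 3.2 3.6 3.2
   vertex 0.1 0.1 2.9
   vertex 3.4 2.9 3.4
  endloop
 endfacet
 facet normal -0.316 0.201 0.927
  outer loop
   vertex 3.2 3.6 3.2
   vertex 0.6 3.2 2.4
   vertex 0.1 0.1 2.9
  endloop
 endfacet
 facet normal -0.505 0.799 -0.327
  outer loop
   vertex 1.7 3.8 2.1
   vertex 2.6 4.0 1.2
   vertex 0.3 2.3 0.6
  endloop
 endfacet
 facet normal -0.519 0.796 -0.311
  outer loop
   vertex 1.7 3.8 2.1
   vertex 0.3 2.3 0.6
   vertex 0.6 3.2 2.4
  endloop
 endfacet
 facet normal -0.017 0.979 0.201
  outer loop
   vertex 1.7 3.8 2.1
   vertex 3.2 3.6 3.2
   vertex 2.6 4.0 1.2
  endloop
 endfacet
 facet normal -0.287 0.794 0.536
  outer loop
   vertex 1.7 3.8 2.1
   vertex 0.6 3.2 2.4
   vertex 3.2 3.6 3.2
  endloop
 endfacet
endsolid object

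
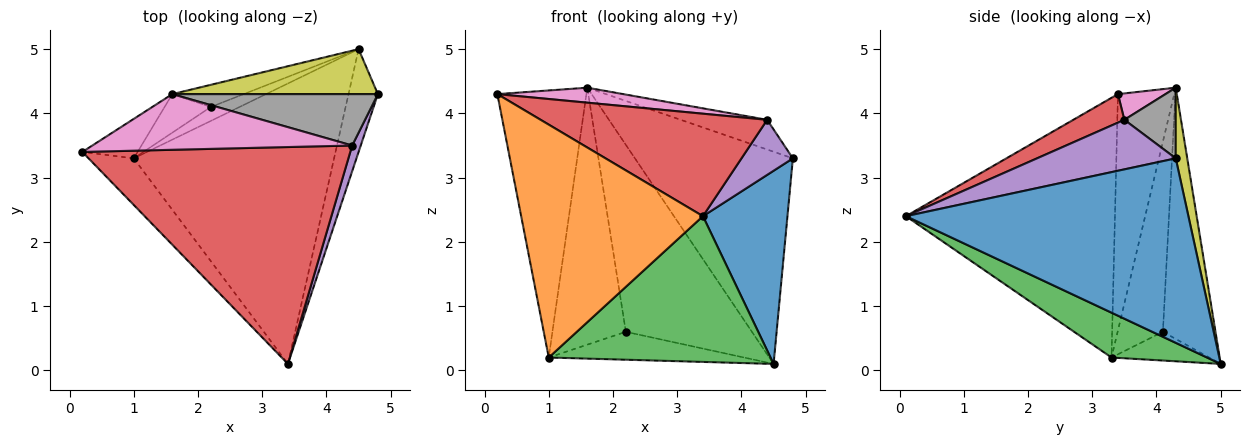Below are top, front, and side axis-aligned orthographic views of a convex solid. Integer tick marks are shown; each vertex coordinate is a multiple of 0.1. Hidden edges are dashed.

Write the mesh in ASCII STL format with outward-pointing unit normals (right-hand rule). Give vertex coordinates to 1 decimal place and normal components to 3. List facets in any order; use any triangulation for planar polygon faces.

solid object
 facet normal 0.947 -0.283 -0.151
  outer loop
   vertex 4.5 5.0 0.1
   vertex 4.8 4.3 3.3
   vertex 3.4 0.1 2.4
  endloop
 endfacet
 facet normal -0.748 -0.651 -0.130
  outer loop
   vertex 1.0 3.3 0.2
   vertex 3.4 0.1 2.4
   vertex 0.2 3.4 4.3
  endloop
 endfacet
 facet normal 0.195 -0.452 -0.870
  outer loop
   vertex 1.0 3.3 0.2
   vertex 4.5 5.0 0.1
   vertex 3.4 0.1 2.4
  endloop
 endfacet
 facet normal 0.096 -0.425 0.900
  outer loop
   vertex 4.4 3.5 3.9
   vertex 0.2 3.4 4.3
   vertex 3.4 0.1 2.4
  endloop
 endfacet
 facet normal 0.926 -0.343 0.160
  outer loop
   vertex 4.4 3.5 3.9
   vertex 3.4 0.1 2.4
   vertex 4.8 4.3 3.3
  endloop
 endfacet
 facet normal -0.408 0.816 -0.408
  outer loop
   vertex 2.2 4.1 0.6
   vertex 4.5 5.0 0.1
   vertex 1.0 3.3 0.2
  endloop
 endfacet
 facet normal 0.098 -0.259 0.961
  outer loop
   vertex 1.6 4.3 4.4
   vertex 0.2 3.4 4.3
   vertex 4.4 3.5 3.9
  endloop
 endfacet
 facet normal 0.285 0.480 0.830
  outer loop
   vertex 1.6 4.3 4.4
   vertex 4.4 3.5 3.9
   vertex 4.8 4.3 3.3
  endloop
 endfacet
 facet normal 0.071 0.976 0.207
  outer loop
   vertex 1.6 4.3 4.4
   vertex 4.8 4.3 3.3
   vertex 4.5 5.0 0.1
  endloop
 endfacet
 facet normal -0.383 0.917 -0.109
  outer loop
   vertex 1.6 4.3 4.4
   vertex 4.5 5.0 0.1
   vertex 2.2 4.1 0.6
  endloop
 endfacet
 facet normal -0.530 0.839 -0.124
  outer loop
   vertex 1.6 4.3 4.4
   vertex 1.0 3.3 0.2
   vertex 0.2 3.4 4.3
  endloop
 endfacet
 facet normal -0.521 0.844 -0.127
  outer loop
   vertex 1.6 4.3 4.4
   vertex 2.2 4.1 0.6
   vertex 1.0 3.3 0.2
  endloop
 endfacet
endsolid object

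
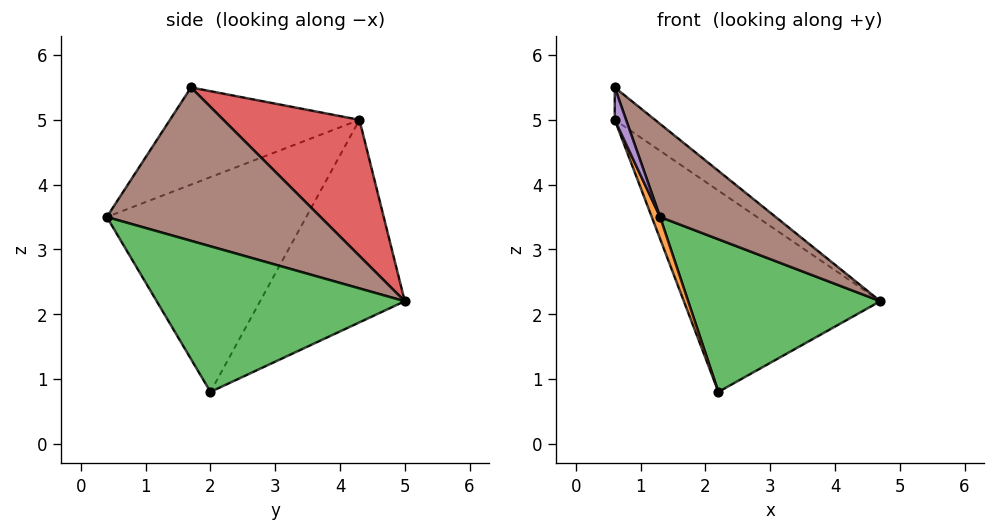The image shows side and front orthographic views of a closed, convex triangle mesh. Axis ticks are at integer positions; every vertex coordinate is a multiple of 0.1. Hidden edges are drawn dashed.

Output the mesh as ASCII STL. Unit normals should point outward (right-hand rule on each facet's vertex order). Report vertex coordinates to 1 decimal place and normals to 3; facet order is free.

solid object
 facet normal -0.493 0.670 -0.555
  outer loop
   vertex 2.2 2.0 0.8
   vertex 0.6 4.3 5.0
   vertex 4.7 5.0 2.2
  endloop
 endfacet
 facet normal -0.941 -0.039 -0.337
  outer loop
   vertex 2.2 2.0 0.8
   vertex 1.3 0.4 3.5
   vertex 0.6 4.3 5.0
  endloop
 endfacet
 facet normal 0.787 -0.609 -0.099
  outer loop
   vertex 2.2 2.0 0.8
   vertex 4.7 5.0 2.2
   vertex 1.3 0.4 3.5
  endloop
 endfacet
 facet normal 0.538 0.159 0.828
  outer loop
   vertex 0.6 1.7 5.5
   vertex 4.7 5.0 2.2
   vertex 0.6 4.3 5.0
  endloop
 endfacet
 facet normal -0.953 -0.057 -0.297
  outer loop
   vertex 0.6 1.7 5.5
   vertex 0.6 4.3 5.0
   vertex 1.3 0.4 3.5
  endloop
 endfacet
 facet normal 0.749 -0.405 0.525
  outer loop
   vertex 0.6 1.7 5.5
   vertex 1.3 0.4 3.5
   vertex 4.7 5.0 2.2
  endloop
 endfacet
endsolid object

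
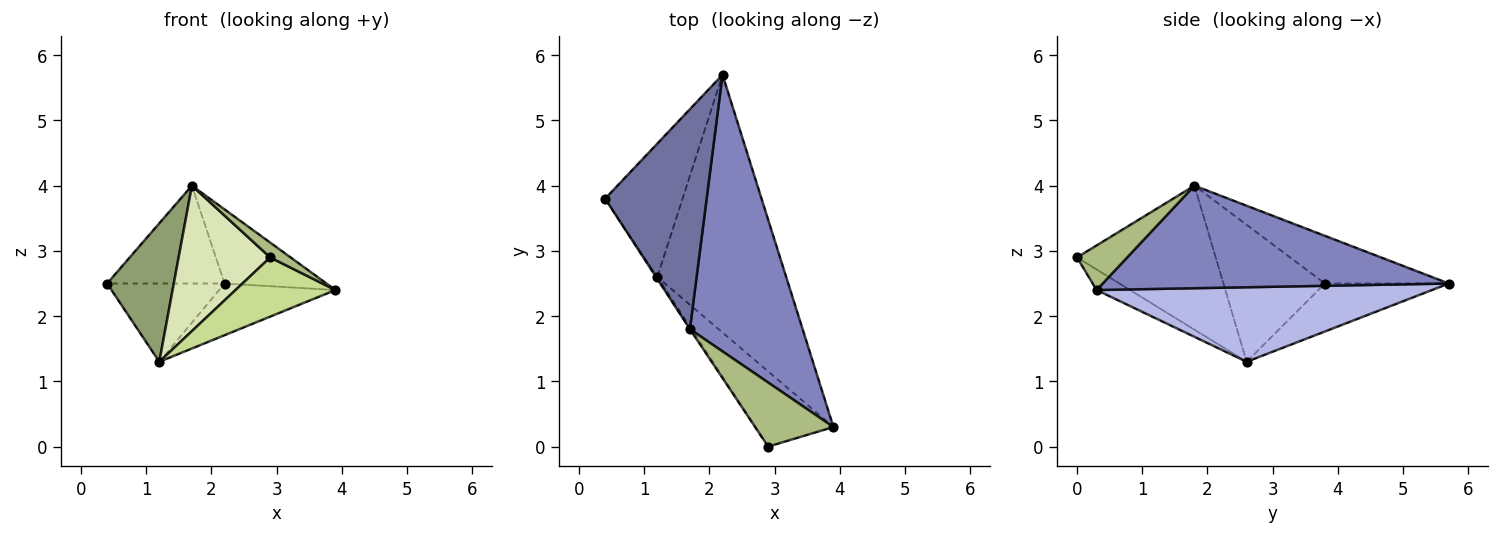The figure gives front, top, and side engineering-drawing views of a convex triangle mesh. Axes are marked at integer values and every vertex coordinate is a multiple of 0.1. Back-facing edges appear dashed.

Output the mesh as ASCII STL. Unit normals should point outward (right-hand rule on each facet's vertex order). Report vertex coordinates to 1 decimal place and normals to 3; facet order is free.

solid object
 facet normal -0.394 0.373 0.840
  outer loop
   vertex 1.7 1.8 4.0
   vertex 2.2 5.7 2.5
   vertex 0.4 3.8 2.5
  endloop
 endfacet
 facet normal 0.660 0.194 0.726
  outer loop
   vertex 1.7 1.8 4.0
   vertex 3.9 0.3 2.4
   vertex 2.2 5.7 2.5
  endloop
 endfacet
 facet normal -0.471 0.446 -0.761
  outer loop
   vertex 1.2 2.6 1.3
   vertex 0.4 3.8 2.5
   vertex 2.2 5.7 2.5
  endloop
 endfacet
 facet normal 0.493 0.171 -0.853
  outer loop
   vertex 1.2 2.6 1.3
   vertex 2.2 5.7 2.5
   vertex 3.9 0.3 2.4
  endloop
 endfacet
 facet normal -0.836 -0.549 -0.008
  outer loop
   vertex 1.2 2.6 1.3
   vertex 1.7 1.8 4.0
   vertex 0.4 3.8 2.5
  endloop
 endfacet
 facet normal 0.485 -0.197 0.852
  outer loop
   vertex 2.9 0.0 2.9
   vertex 3.9 0.3 2.4
   vertex 1.7 1.8 4.0
  endloop
 endfacet
 facet normal -0.203 -0.606 -0.769
  outer loop
   vertex 2.9 0.0 2.9
   vertex 1.2 2.6 1.3
   vertex 3.9 0.3 2.4
  endloop
 endfacet
 facet normal -0.834 -0.551 -0.009
  outer loop
   vertex 2.9 0.0 2.9
   vertex 1.7 1.8 4.0
   vertex 1.2 2.6 1.3
  endloop
 endfacet
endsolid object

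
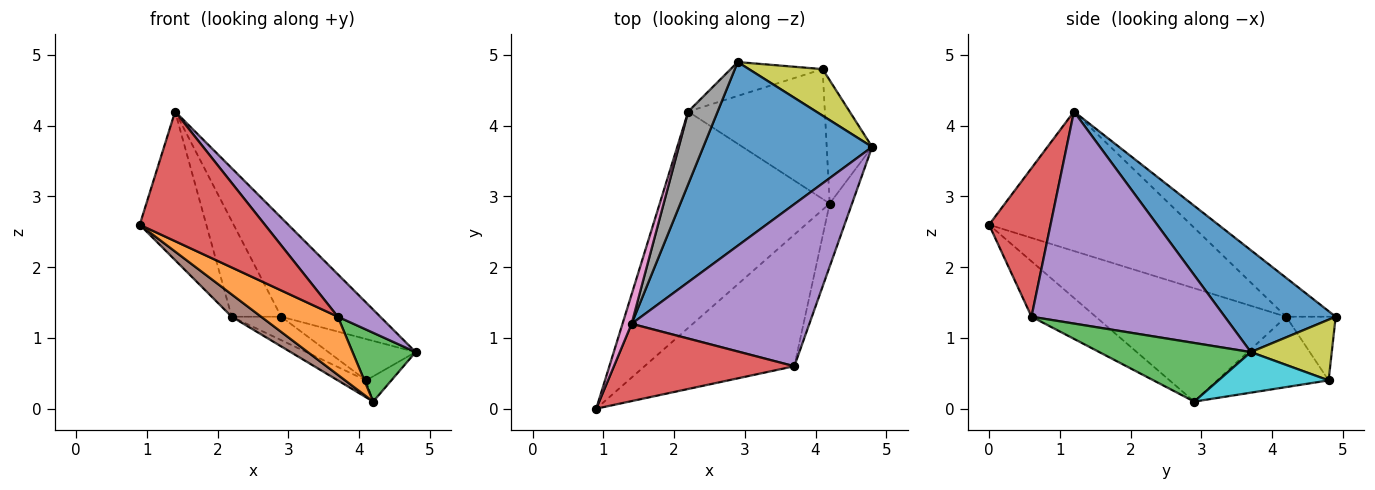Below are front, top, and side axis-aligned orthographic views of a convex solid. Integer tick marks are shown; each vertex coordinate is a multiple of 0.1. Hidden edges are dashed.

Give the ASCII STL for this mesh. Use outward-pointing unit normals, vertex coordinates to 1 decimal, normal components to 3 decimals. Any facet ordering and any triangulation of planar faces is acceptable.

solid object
 facet normal 0.469 0.419 0.777
  outer loop
   vertex 1.4 1.2 4.2
   vertex 4.8 3.7 0.8
   vertex 2.9 4.9 1.3
  endloop
 endfacet
 facet normal -0.320 -0.383 -0.867
  outer loop
   vertex 3.7 0.6 1.3
   vertex 0.9 0.0 2.6
   vertex 4.2 2.9 0.1
  endloop
 endfacet
 facet normal 0.871 -0.363 -0.332
  outer loop
   vertex 3.7 0.6 1.3
   vertex 4.2 2.9 0.1
   vertex 4.8 3.7 0.8
  endloop
 endfacet
 facet normal 0.389 -0.791 0.472
  outer loop
   vertex 3.7 0.6 1.3
   vertex 1.4 1.2 4.2
   vertex 0.9 0.0 2.6
  endloop
 endfacet
 facet normal 0.756 -0.166 0.634
  outer loop
   vertex 3.7 0.6 1.3
   vertex 4.8 3.7 0.8
   vertex 1.4 1.2 4.2
  endloop
 endfacet
 facet normal -0.553 -0.085 -0.829
  outer loop
   vertex 2.2 4.2 1.3
   vertex 4.2 2.9 0.1
   vertex 0.9 0.0 2.6
  endloop
 endfacet
 facet normal -0.948 0.313 0.062
  outer loop
   vertex 2.2 4.2 1.3
   vertex 0.9 0.0 2.6
   vertex 1.4 1.2 4.2
  endloop
 endfacet
 facet normal -0.623 0.623 0.473
  outer loop
   vertex 2.2 4.2 1.3
   vertex 1.4 1.2 4.2
   vertex 2.9 4.9 1.3
  endloop
 endfacet
 facet normal 0.525 0.565 0.637
  outer loop
   vertex 4.1 4.8 0.4
   vertex 2.9 4.9 1.3
   vertex 4.8 3.7 0.8
  endloop
 endfacet
 facet normal 0.659 0.151 -0.737
  outer loop
   vertex 4.1 4.8 0.4
   vertex 4.8 3.7 0.8
   vertex 4.2 2.9 0.1
  endloop
 endfacet
 facet normal -0.495 0.495 -0.715
  outer loop
   vertex 4.1 4.8 0.4
   vertex 2.2 4.2 1.3
   vertex 2.9 4.9 1.3
  endloop
 endfacet
 facet normal -0.455 0.115 -0.883
  outer loop
   vertex 4.1 4.8 0.4
   vertex 4.2 2.9 0.1
   vertex 2.2 4.2 1.3
  endloop
 endfacet
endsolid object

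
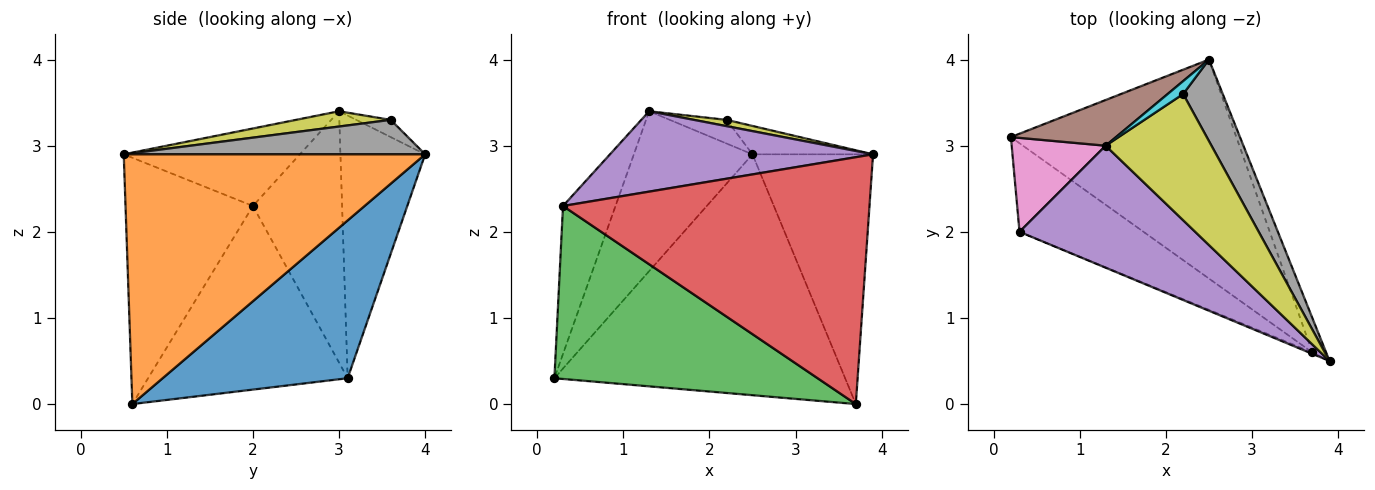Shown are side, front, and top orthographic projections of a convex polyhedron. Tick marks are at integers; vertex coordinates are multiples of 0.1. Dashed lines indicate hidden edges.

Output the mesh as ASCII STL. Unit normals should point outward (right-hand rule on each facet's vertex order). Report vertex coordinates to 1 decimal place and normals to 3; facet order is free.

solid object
 facet normal 0.426 0.669 -0.609
  outer loop
   vertex 3.7 0.6 0.0
   vertex 0.2 3.1 0.3
   vertex 2.5 4.0 2.9
  endloop
 endfacet
 facet normal 0.927 0.371 -0.051
  outer loop
   vertex 3.7 0.6 0.0
   vertex 2.5 4.0 2.9
   vertex 3.9 0.5 2.9
  endloop
 endfacet
 facet normal -0.559 -0.738 -0.378
  outer loop
   vertex 0.3 2.0 2.3
   vertex 0.2 3.1 0.3
   vertex 3.7 0.6 0.0
  endloop
 endfacet
 facet normal -0.384 -0.923 -0.005
  outer loop
   vertex 0.3 2.0 2.3
   vertex 3.7 0.6 0.0
   vertex 3.9 0.5 2.9
  endloop
 endfacet
 facet normal -0.346 -0.516 0.784
  outer loop
   vertex 1.3 3.0 3.4
   vertex 0.3 2.0 2.3
   vertex 3.9 0.5 2.9
  endloop
 endfacet
 facet normal -0.566 0.793 0.226
  outer loop
   vertex 1.3 3.0 3.4
   vertex 2.5 4.0 2.9
   vertex 0.2 3.1 0.3
  endloop
 endfacet
 facet normal -0.820 0.483 0.307
  outer loop
   vertex 1.3 3.0 3.4
   vertex 0.2 3.1 0.3
   vertex 0.3 2.0 2.3
  endloop
 endfacet
 facet normal 0.635 0.254 0.730
  outer loop
   vertex 2.2 3.6 3.3
   vertex 3.9 0.5 2.9
   vertex 2.5 4.0 2.9
  endloop
 endfacet
 facet normal 0.143 -0.049 0.989
  outer loop
   vertex 2.2 3.6 3.3
   vertex 1.3 3.0 3.4
   vertex 3.9 0.5 2.9
  endloop
 endfacet
 facet normal -0.470 0.775 0.423
  outer loop
   vertex 2.2 3.6 3.3
   vertex 2.5 4.0 2.9
   vertex 1.3 3.0 3.4
  endloop
 endfacet
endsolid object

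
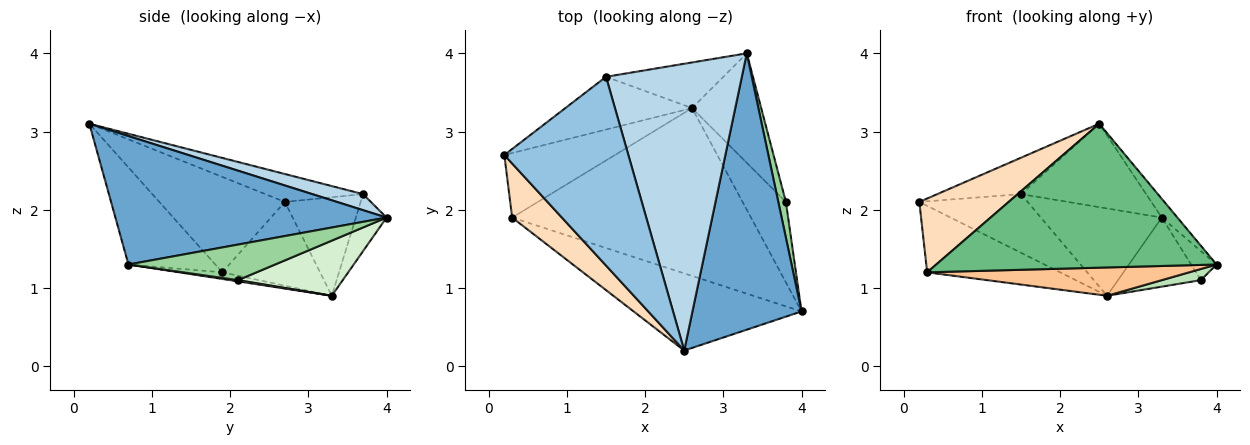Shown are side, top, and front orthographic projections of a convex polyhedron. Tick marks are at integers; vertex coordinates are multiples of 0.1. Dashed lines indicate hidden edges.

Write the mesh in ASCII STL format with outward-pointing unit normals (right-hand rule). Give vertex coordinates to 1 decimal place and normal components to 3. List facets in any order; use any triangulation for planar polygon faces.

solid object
 facet normal 0.761 0.044 0.647
  outer loop
   vertex 2.5 0.2 3.1
   vertex 4.0 0.7 1.3
   vertex 3.3 4.0 1.9
  endloop
 endfacet
 facet normal -0.216 0.185 0.959
  outer loop
   vertex 1.5 3.7 2.2
   vertex 0.2 2.7 2.1
   vertex 2.5 0.2 3.1
  endloop
 endfacet
 facet normal 0.113 0.278 0.954
  outer loop
   vertex 1.5 3.7 2.2
   vertex 2.5 0.2 3.1
   vertex 3.3 4.0 1.9
  endloop
 endfacet
 facet normal -0.462 0.659 -0.593
  outer loop
   vertex 1.5 3.7 2.2
   vertex 2.6 3.3 0.9
   vertex 0.2 2.7 2.1
  endloop
 endfacet
 facet normal -0.219 0.865 -0.452
  outer loop
   vertex 1.5 3.7 2.2
   vertex 3.3 4.0 1.9
   vertex 2.6 3.3 0.9
  endloop
 endfacet
 facet normal -0.467 0.635 -0.616
  outer loop
   vertex 0.3 1.9 1.2
   vertex 0.2 2.7 2.1
   vertex 2.6 3.3 0.9
  endloop
 endfacet
 facet normal -0.027 -0.166 -0.986
  outer loop
   vertex 0.3 1.9 1.2
   vertex 2.6 3.3 0.9
   vertex 4.0 0.7 1.3
  endloop
 endfacet
 facet normal -0.750 -0.534 0.391
  outer loop
   vertex 0.3 1.9 1.2
   vertex 2.5 0.2 3.1
   vertex 0.2 2.7 2.1
  endloop
 endfacet
 facet normal -0.263 -0.850 -0.456
  outer loop
   vertex 0.3 1.9 1.2
   vertex 4.0 0.7 1.3
   vertex 2.5 0.2 3.1
  endloop
 endfacet
 facet normal 0.964 0.167 0.206
  outer loop
   vertex 3.8 2.1 1.1
   vertex 3.3 4.0 1.9
   vertex 4.0 0.7 1.3
  endloop
 endfacet
 facet normal 0.028 -0.138 -0.990
  outer loop
   vertex 3.8 2.1 1.1
   vertex 4.0 0.7 1.3
   vertex 2.6 3.3 0.9
  endloop
 endfacet
 facet normal 0.559 0.442 -0.701
  outer loop
   vertex 3.8 2.1 1.1
   vertex 2.6 3.3 0.9
   vertex 3.3 4.0 1.9
  endloop
 endfacet
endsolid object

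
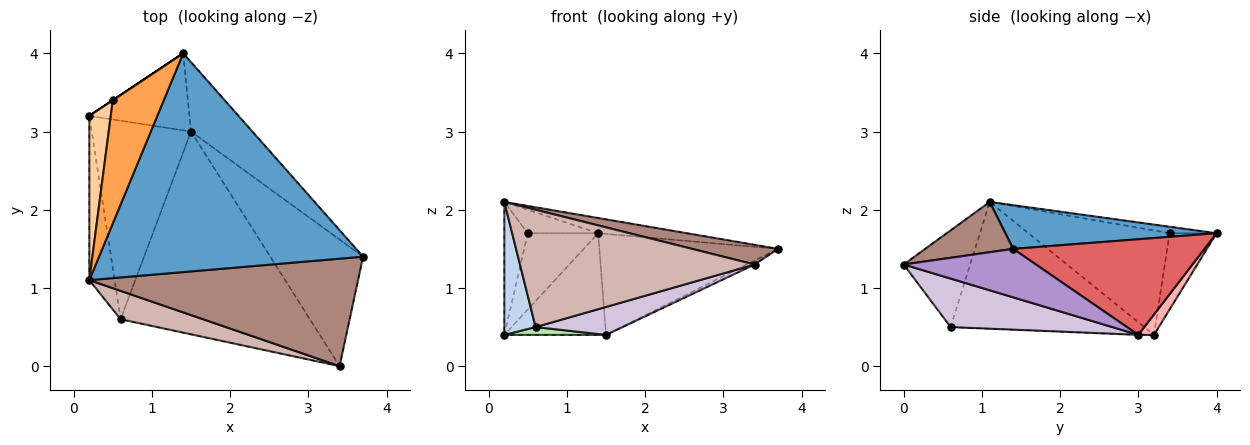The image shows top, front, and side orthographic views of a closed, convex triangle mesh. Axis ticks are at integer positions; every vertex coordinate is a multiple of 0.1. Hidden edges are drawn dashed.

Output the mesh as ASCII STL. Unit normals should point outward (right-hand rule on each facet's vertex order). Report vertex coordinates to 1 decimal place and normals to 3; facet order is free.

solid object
 facet normal 0.163 0.068 0.984
  outer loop
   vertex 1.4 4.0 1.7
   vertex 0.2 1.1 2.1
   vertex 3.7 1.4 1.5
  endloop
 endfacet
 facet normal -0.969 -0.156 -0.193
  outer loop
   vertex 0.6 0.6 0.5
   vertex 0.2 1.1 2.1
   vertex 0.2 3.2 0.4
  endloop
 endfacet
 facet normal -0.124 0.186 0.975
  outer loop
   vertex 0.5 3.4 1.7
   vertex 0.2 1.1 2.1
   vertex 1.4 4.0 1.7
  endloop
 endfacet
 facet normal -0.967 0.161 0.198
  outer loop
   vertex 0.5 3.4 1.7
   vertex 0.2 3.2 0.4
   vertex 0.2 1.1 2.1
  endloop
 endfacet
 facet normal -0.555 0.832 0.000
  outer loop
   vertex 0.5 3.4 1.7
   vertex 1.4 4.0 1.7
   vertex 0.2 3.2 0.4
  endloop
 endfacet
 facet normal -0.006 -0.039 -0.999
  outer loop
   vertex 1.5 3.0 0.4
   vertex 0.6 0.6 0.5
   vertex 0.2 3.2 0.4
  endloop
 endfacet
 facet normal 0.662 0.618 -0.424
  outer loop
   vertex 1.5 3.0 0.4
   vertex 1.4 4.0 1.7
   vertex 3.7 1.4 1.5
  endloop
 endfacet
 facet normal 0.122 0.791 -0.599
  outer loop
   vertex 1.5 3.0 0.4
   vertex 0.2 3.2 0.4
   vertex 1.4 4.0 1.7
  endloop
 endfacet
 facet normal 0.463 0.027 -0.886
  outer loop
   vertex 3.4 0.0 1.3
   vertex 1.5 3.0 0.4
   vertex 3.7 1.4 1.5
  endloop
 endfacet
 facet normal 0.246 -0.132 -0.960
  outer loop
   vertex 3.4 0.0 1.3
   vertex 0.6 0.6 0.5
   vertex 1.5 3.0 0.4
  endloop
 endfacet
 facet normal 0.181 -0.177 0.967
  outer loop
   vertex 3.4 0.0 1.3
   vertex 3.7 1.4 1.5
   vertex 0.2 1.1 2.1
  endloop
 endfacet
 facet normal -0.266 -0.937 0.226
  outer loop
   vertex 3.4 0.0 1.3
   vertex 0.2 1.1 2.1
   vertex 0.6 0.6 0.5
  endloop
 endfacet
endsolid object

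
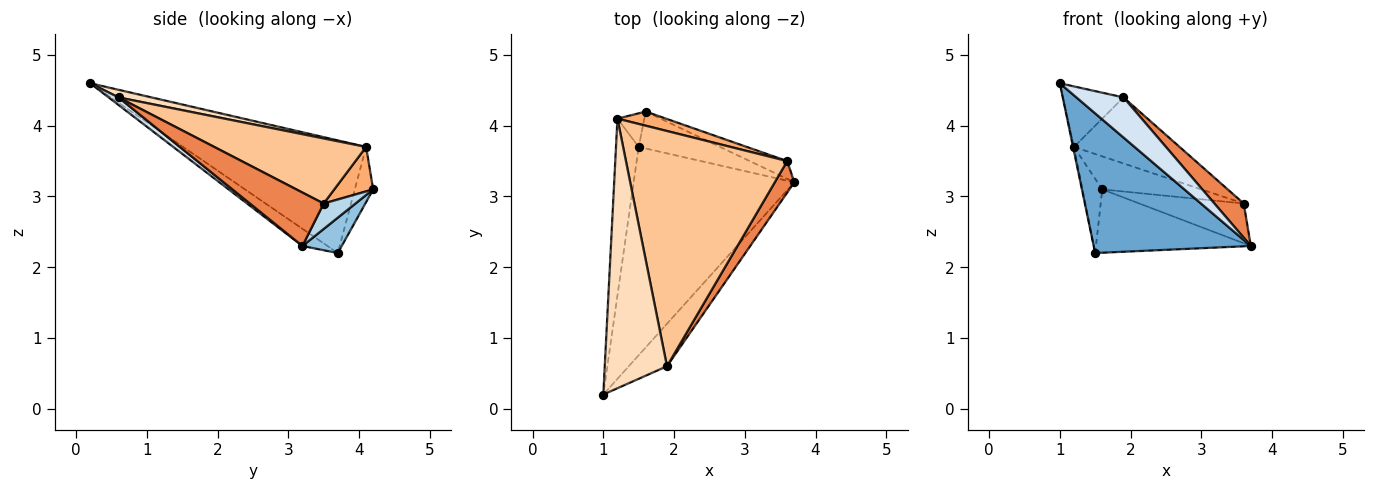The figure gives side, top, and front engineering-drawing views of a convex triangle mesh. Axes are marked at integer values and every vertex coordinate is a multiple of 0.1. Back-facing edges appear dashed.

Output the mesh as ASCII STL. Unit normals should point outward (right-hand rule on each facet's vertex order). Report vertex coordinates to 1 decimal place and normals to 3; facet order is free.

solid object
 facet normal -0.088 -0.555 -0.827
  outer loop
   vertex 1.5 3.7 2.2
   vertex 3.7 3.2 2.3
   vertex 1.0 0.2 4.6
  endloop
 endfacet
 facet normal 0.214 0.844 -0.492
  outer loop
   vertex 1.5 3.7 2.2
   vertex 1.6 4.2 3.1
   vertex 3.7 3.2 2.3
  endloop
 endfacet
 facet normal 0.268 0.879 -0.395
  outer loop
   vertex 3.6 3.5 2.9
   vertex 3.7 3.2 2.3
   vertex 1.6 4.2 3.1
  endloop
 endfacet
 facet normal 0.142 -0.680 -0.720
  outer loop
   vertex 1.9 0.6 4.4
   vertex 1.0 0.2 4.6
   vertex 3.7 3.2 2.3
  endloop
 endfacet
 facet normal 0.880 -0.350 0.321
  outer loop
   vertex 1.9 0.6 4.4
   vertex 3.7 3.2 2.3
   vertex 3.6 3.5 2.9
  endloop
 endfacet
 facet normal 0.340 0.865 0.371
  outer loop
   vertex 1.2 4.1 3.7
   vertex 3.6 3.5 2.9
   vertex 1.6 4.2 3.1
  endloop
 endfacet
 facet normal 0.362 0.252 0.897
  outer loop
   vertex 1.2 4.1 3.7
   vertex 1.9 0.6 4.4
   vertex 3.6 3.5 2.9
  endloop
 endfacet
 facet normal 0.119 0.217 0.969
  outer loop
   vertex 1.2 4.1 3.7
   vertex 1.0 0.2 4.6
   vertex 1.9 0.6 4.4
  endloop
 endfacet
 facet normal -0.980 0.005 -0.197
  outer loop
   vertex 1.2 4.1 3.7
   vertex 1.5 3.7 2.2
   vertex 1.0 0.2 4.6
  endloop
 endfacet
 facet normal -0.646 0.696 -0.315
  outer loop
   vertex 1.2 4.1 3.7
   vertex 1.6 4.2 3.1
   vertex 1.5 3.7 2.2
  endloop
 endfacet
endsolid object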